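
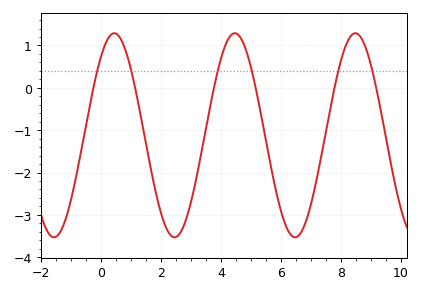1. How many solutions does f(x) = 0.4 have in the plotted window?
6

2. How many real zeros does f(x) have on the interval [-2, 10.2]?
6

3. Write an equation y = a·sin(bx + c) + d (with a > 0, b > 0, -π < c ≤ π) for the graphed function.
y = 2.41sin(1.6x + 0.89) - 1.12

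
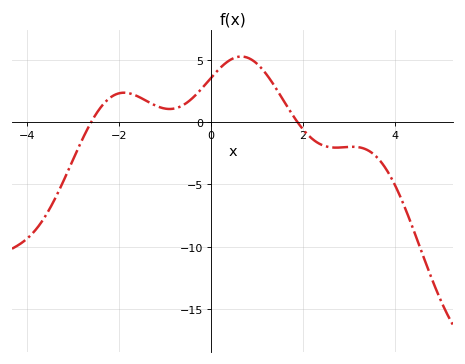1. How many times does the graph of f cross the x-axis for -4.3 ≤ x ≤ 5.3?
2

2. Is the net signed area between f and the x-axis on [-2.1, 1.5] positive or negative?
positive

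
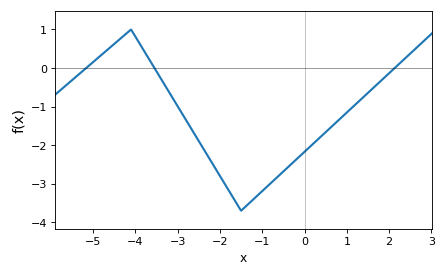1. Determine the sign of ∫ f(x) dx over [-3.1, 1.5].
negative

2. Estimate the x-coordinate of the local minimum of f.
-1.4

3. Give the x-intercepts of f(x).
-5.2, -3.6, 2.2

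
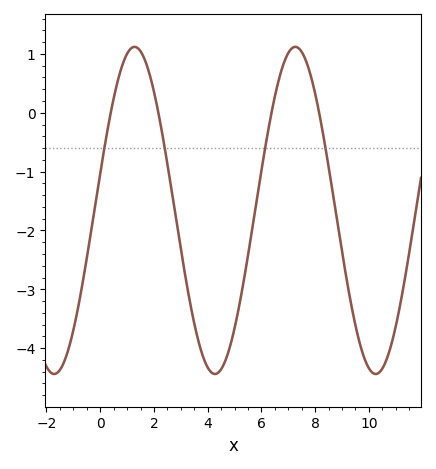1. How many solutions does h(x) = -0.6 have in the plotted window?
4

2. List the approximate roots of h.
0.391, 2.16, 6.38, 8.15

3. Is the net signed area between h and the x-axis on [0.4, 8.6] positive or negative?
negative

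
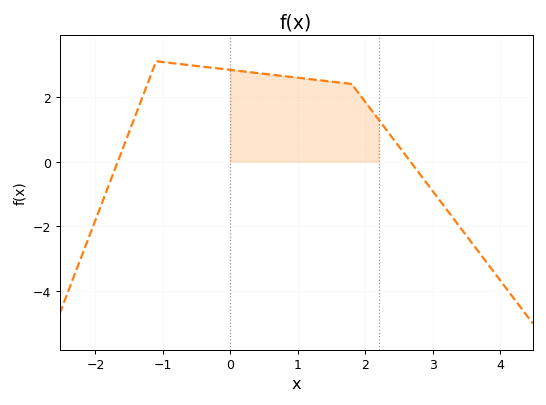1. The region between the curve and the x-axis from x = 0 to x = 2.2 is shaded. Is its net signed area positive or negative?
positive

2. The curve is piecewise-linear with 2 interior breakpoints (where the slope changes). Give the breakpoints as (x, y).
(-1.1, 3.1); (1.8, 2.4)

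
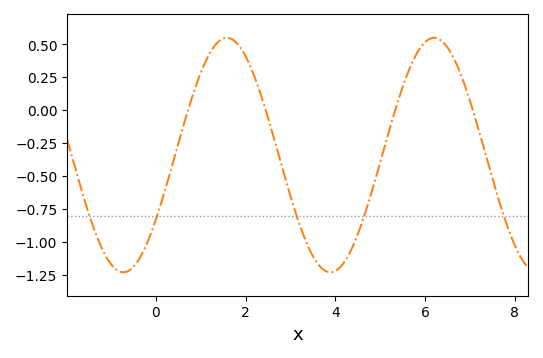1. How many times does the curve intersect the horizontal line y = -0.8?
5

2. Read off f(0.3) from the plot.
-0.493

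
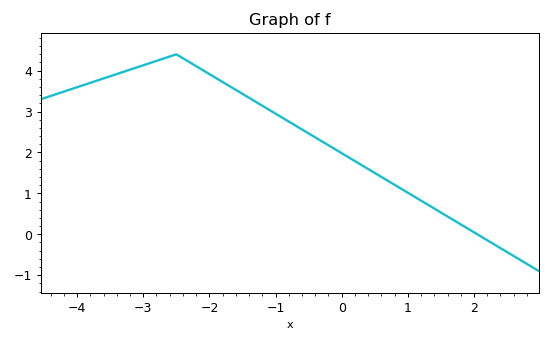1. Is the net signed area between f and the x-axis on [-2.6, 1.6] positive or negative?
positive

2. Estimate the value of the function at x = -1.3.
3.2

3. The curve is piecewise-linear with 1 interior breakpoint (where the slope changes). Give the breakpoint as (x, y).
(-2.5, 4.4)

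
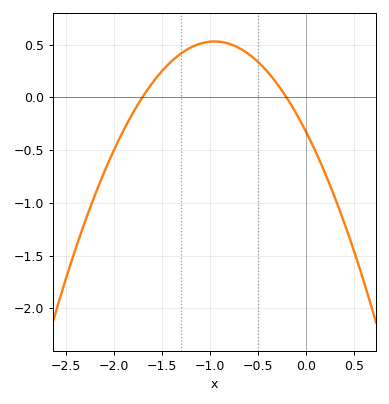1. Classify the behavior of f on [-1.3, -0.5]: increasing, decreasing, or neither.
neither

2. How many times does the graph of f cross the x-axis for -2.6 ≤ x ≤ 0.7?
2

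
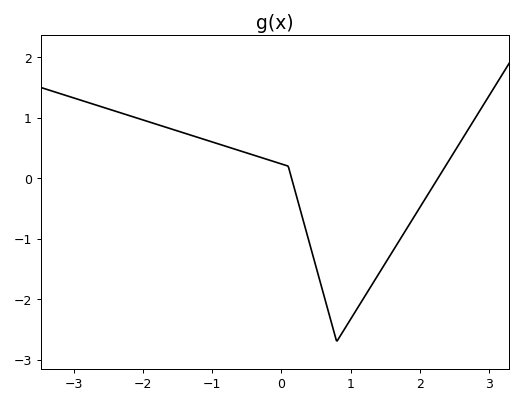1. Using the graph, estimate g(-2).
1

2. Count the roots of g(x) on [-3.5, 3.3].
2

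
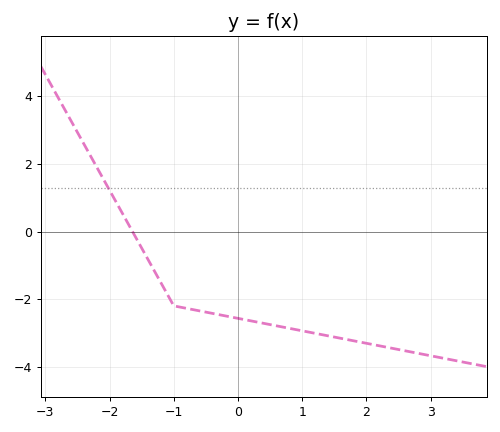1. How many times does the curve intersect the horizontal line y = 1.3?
1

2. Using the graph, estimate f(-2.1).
1.6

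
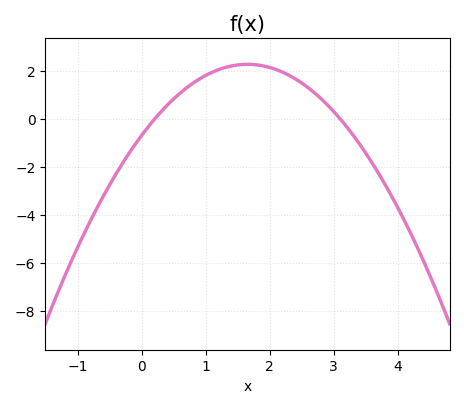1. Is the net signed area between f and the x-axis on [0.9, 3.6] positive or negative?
positive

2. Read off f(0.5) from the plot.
0.842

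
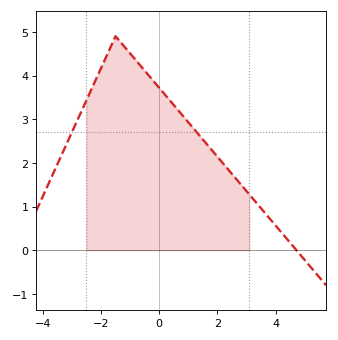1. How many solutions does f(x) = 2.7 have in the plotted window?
2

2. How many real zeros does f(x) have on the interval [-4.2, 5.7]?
1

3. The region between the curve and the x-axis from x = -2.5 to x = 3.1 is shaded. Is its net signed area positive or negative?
positive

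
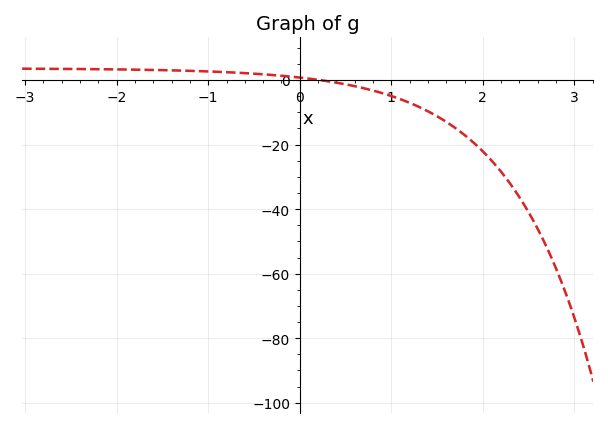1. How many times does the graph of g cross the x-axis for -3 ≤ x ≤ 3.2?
1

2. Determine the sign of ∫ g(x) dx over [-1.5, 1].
positive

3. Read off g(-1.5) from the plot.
4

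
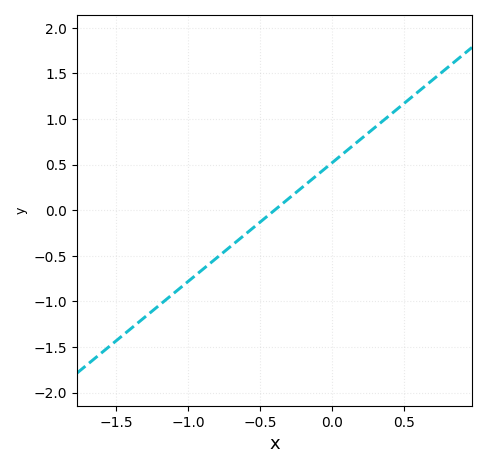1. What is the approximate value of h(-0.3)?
0.13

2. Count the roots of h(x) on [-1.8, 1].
1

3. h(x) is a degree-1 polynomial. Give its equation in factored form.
y = 1.3(x + 0.4)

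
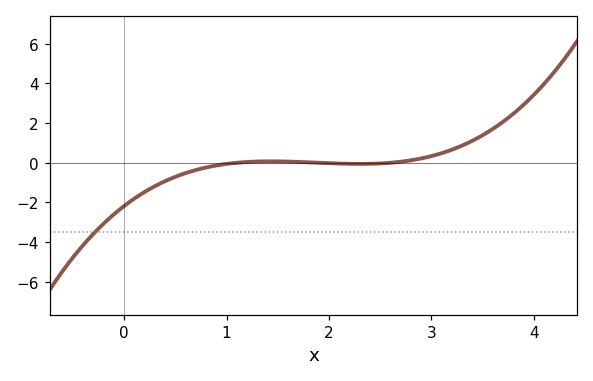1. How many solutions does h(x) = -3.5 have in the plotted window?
1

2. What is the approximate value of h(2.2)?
0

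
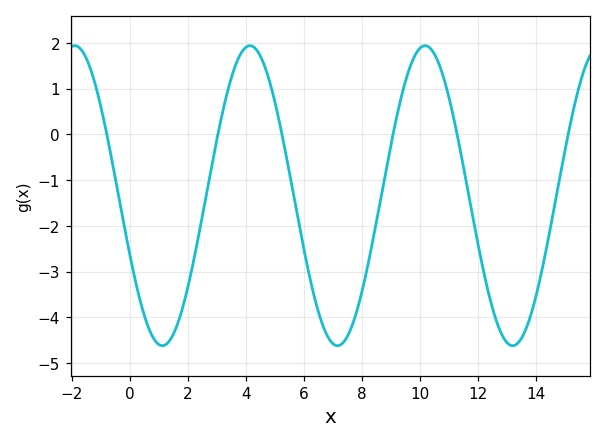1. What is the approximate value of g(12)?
-2.35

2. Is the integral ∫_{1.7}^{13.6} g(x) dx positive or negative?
negative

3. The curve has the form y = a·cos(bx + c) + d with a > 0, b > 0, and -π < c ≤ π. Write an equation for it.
y = 3.28cos(1.04x + 1.97) - 1.34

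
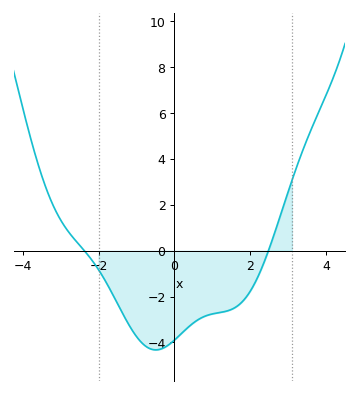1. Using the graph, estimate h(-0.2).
-4.2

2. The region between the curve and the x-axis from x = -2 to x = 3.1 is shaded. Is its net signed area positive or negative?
negative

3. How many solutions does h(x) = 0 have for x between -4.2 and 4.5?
2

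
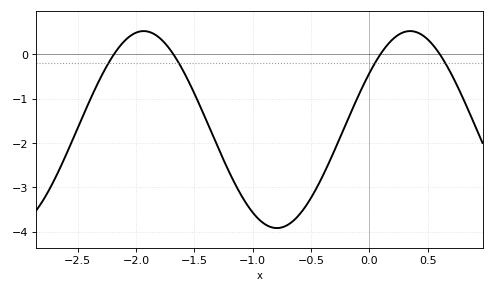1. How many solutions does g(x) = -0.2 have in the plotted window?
4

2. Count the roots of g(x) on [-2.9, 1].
4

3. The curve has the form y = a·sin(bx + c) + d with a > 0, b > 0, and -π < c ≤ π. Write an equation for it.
y = 2.22sin(2.75x + 0.61) - 1.7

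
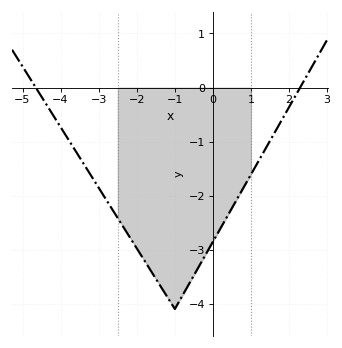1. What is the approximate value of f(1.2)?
-1.36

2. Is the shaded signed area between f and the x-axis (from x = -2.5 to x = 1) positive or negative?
negative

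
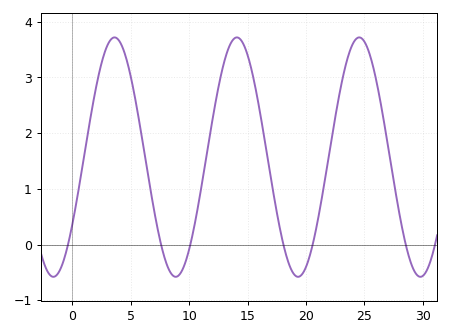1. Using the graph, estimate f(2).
2.8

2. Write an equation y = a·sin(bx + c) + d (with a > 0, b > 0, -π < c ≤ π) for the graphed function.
y = 2.15sin(0.6x - 0.592) + 1.57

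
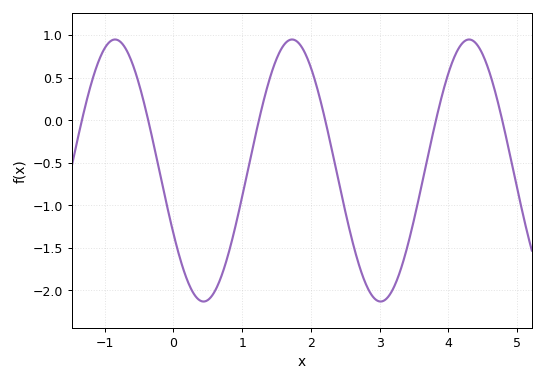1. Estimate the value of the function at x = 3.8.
-0.066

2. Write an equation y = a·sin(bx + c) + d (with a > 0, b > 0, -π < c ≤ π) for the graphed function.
y = 1.54sin(2.44x - 2.64) - 0.59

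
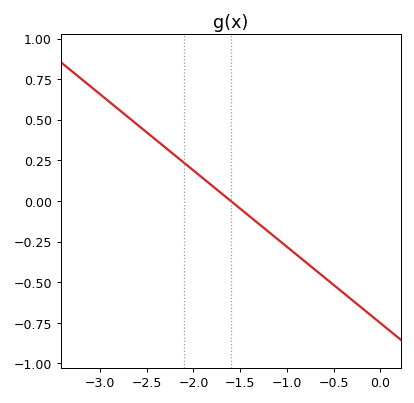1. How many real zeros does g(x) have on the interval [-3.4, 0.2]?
1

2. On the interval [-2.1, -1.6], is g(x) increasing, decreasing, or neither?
decreasing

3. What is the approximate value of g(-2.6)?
0.47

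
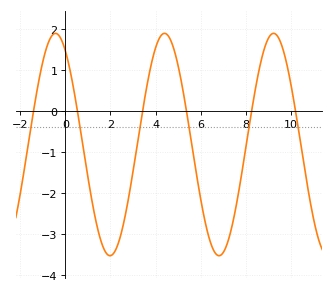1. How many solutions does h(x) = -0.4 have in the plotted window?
6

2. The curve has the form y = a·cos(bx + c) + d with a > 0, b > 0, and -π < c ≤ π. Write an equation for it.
y = 2.71cos(1.3x + 0.57) - 0.82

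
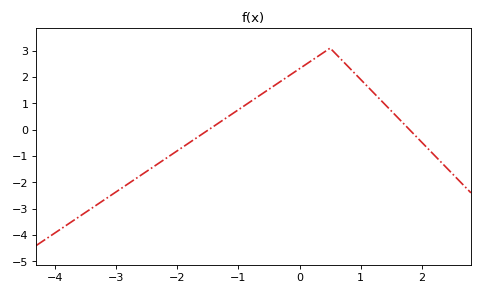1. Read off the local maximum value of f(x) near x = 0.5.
3.1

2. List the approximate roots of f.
-1.49, 1.8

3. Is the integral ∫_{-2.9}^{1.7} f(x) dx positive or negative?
positive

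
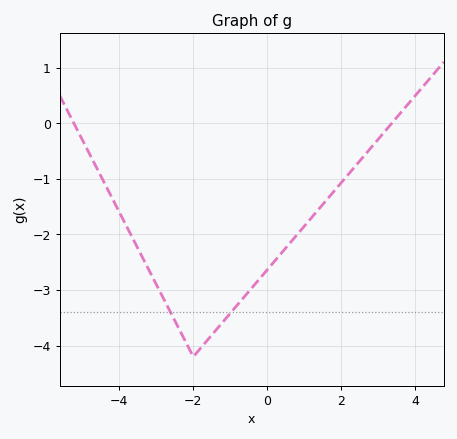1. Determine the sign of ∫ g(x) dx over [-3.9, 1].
negative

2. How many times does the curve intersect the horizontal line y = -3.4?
2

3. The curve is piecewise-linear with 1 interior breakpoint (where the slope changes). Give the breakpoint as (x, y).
(-2, -4.2)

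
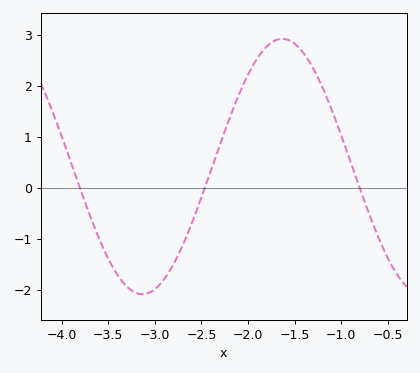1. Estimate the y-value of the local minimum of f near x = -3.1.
-2.1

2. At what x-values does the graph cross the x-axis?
-3.8, -2.5, -0.8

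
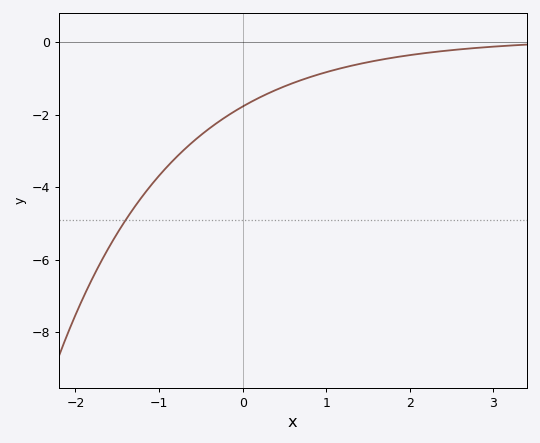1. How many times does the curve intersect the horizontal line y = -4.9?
1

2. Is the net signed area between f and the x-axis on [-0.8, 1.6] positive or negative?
negative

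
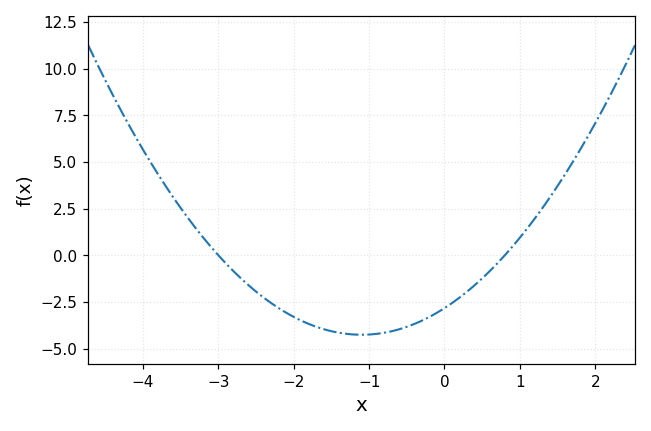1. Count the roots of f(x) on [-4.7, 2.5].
2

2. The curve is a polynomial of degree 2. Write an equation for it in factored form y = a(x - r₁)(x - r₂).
y = 1.18(x + 3)(x - 0.8)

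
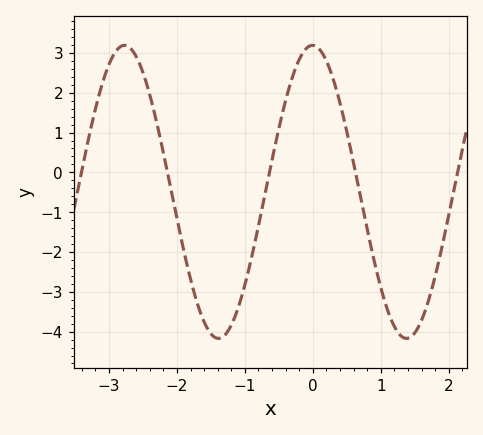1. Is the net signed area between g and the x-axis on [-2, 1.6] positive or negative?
negative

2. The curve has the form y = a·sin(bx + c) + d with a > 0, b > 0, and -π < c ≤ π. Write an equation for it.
y = 3.68sin(2.27x + 1.58) - 0.49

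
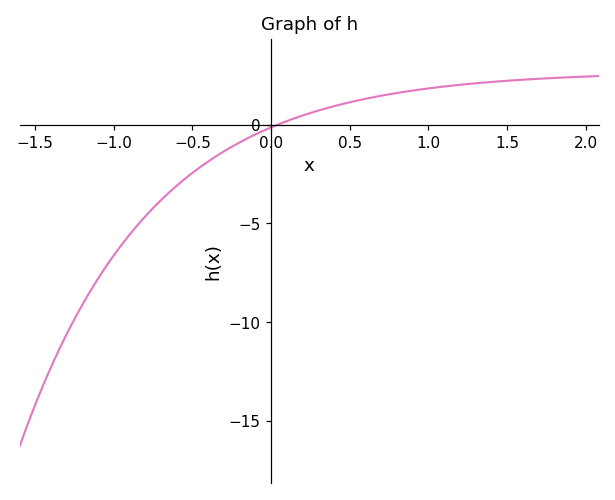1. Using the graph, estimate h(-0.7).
-4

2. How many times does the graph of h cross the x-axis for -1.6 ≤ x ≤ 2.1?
1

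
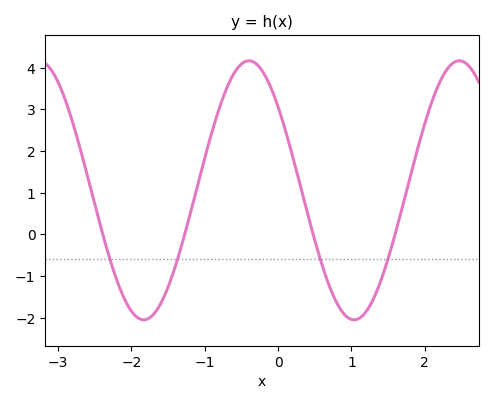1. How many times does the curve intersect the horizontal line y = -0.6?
4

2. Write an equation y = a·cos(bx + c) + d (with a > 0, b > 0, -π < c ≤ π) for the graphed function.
y = 3.11cos(2.2x + 0.87) + 1.06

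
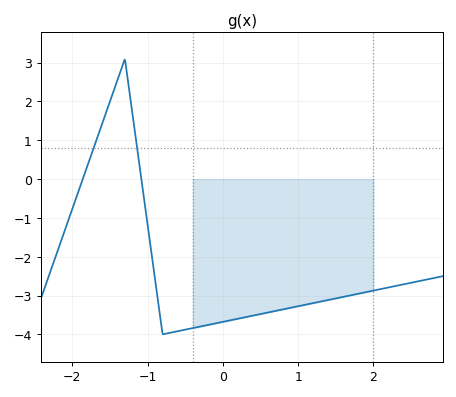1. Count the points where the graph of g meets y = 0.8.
2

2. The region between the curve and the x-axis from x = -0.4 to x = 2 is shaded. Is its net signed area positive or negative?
negative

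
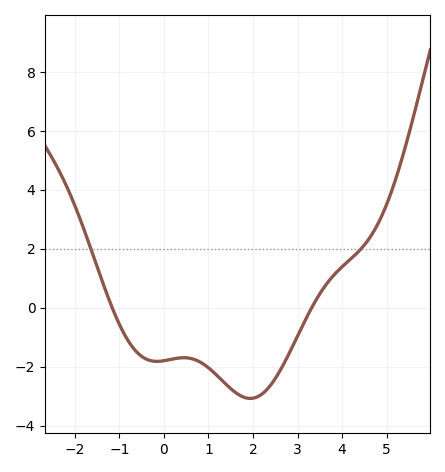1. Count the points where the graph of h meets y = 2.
2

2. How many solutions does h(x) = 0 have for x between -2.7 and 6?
2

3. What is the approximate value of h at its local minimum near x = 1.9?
-3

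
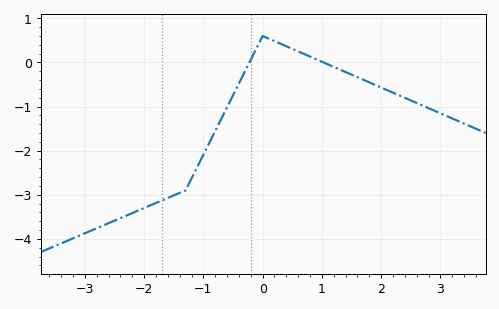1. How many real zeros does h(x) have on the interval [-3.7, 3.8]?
2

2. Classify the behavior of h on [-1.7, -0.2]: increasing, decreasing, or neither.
increasing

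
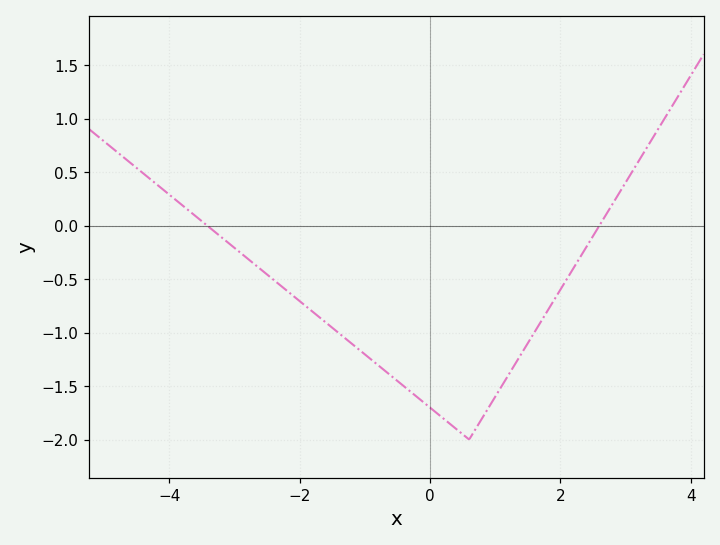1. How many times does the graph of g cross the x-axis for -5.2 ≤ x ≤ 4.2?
2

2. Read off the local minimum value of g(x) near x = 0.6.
-2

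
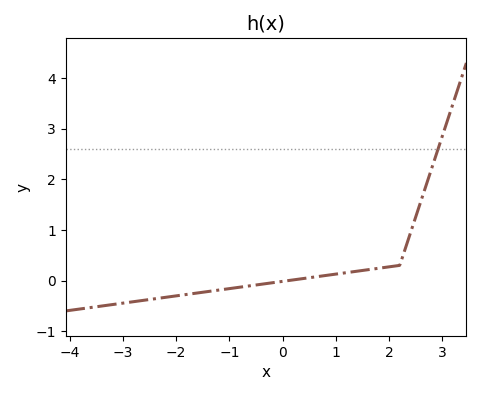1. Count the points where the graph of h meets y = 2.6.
1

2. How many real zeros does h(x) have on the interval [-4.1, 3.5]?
1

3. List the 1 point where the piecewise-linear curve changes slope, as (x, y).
(2.2, 0.3)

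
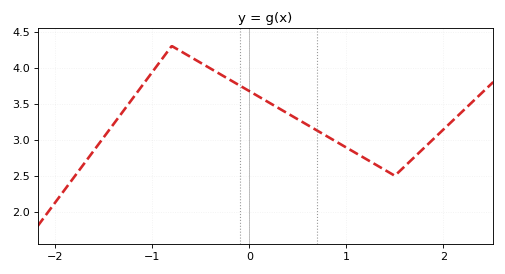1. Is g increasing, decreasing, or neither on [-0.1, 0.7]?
decreasing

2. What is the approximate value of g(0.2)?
3.5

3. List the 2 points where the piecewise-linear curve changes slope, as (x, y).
(-0.8, 4.3); (1.5, 2.5)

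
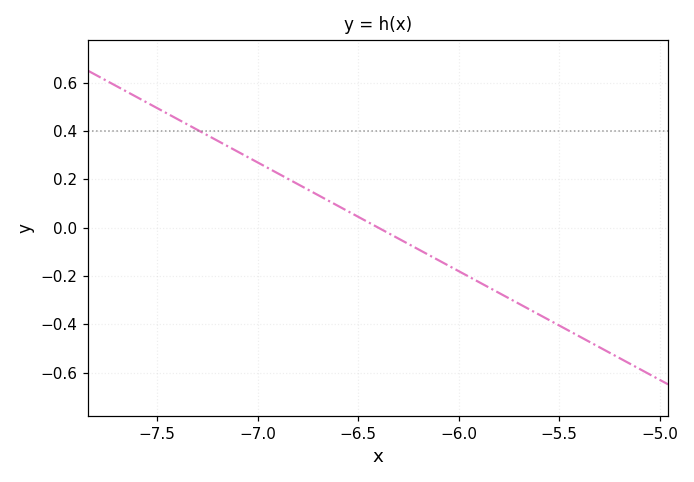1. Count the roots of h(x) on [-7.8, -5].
1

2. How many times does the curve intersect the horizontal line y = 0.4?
1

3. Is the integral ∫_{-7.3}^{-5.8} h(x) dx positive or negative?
positive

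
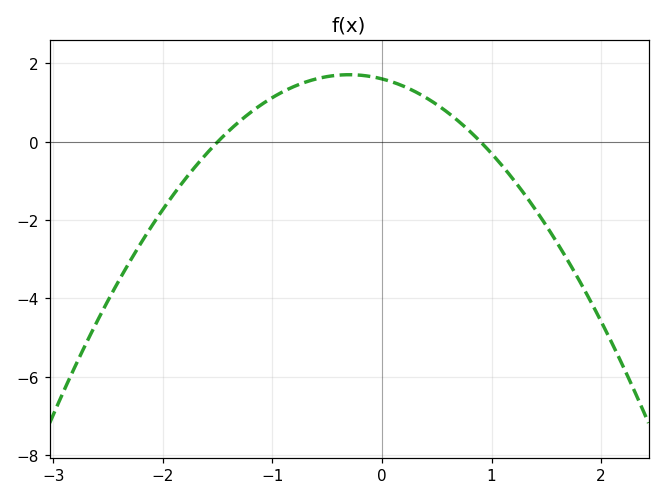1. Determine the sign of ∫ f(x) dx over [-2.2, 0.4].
positive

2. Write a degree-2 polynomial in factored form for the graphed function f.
y = -1.19(x + 1.5)(x - 0.9)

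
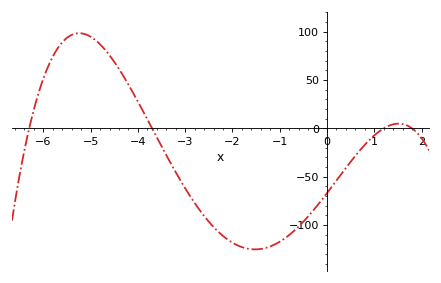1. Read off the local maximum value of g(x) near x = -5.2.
98.4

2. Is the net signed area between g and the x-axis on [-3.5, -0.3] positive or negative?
negative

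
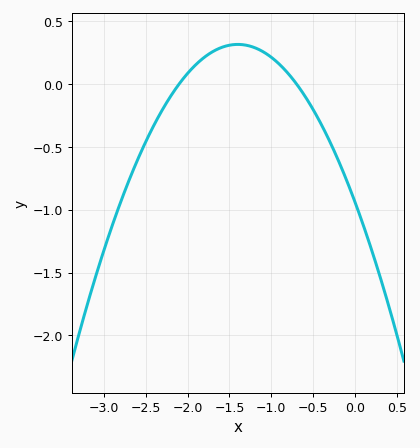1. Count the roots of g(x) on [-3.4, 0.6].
2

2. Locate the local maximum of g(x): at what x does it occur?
-1.4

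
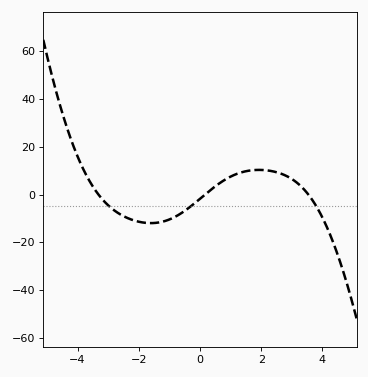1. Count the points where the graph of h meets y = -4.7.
3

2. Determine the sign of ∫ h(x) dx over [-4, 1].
negative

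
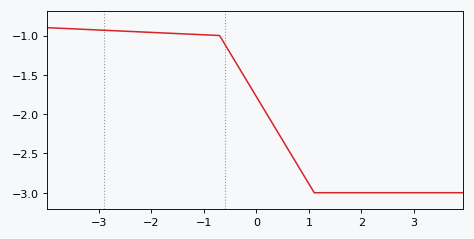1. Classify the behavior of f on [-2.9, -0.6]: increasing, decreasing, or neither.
decreasing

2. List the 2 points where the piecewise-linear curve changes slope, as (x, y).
(-0.7, -1); (1.1, -3)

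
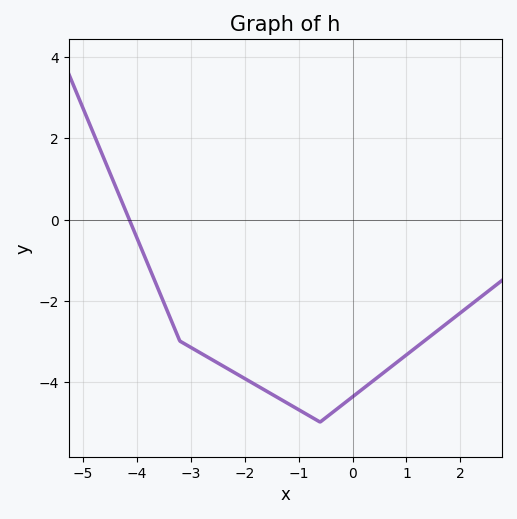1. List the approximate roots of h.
-4.2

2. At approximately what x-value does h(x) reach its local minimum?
-0.6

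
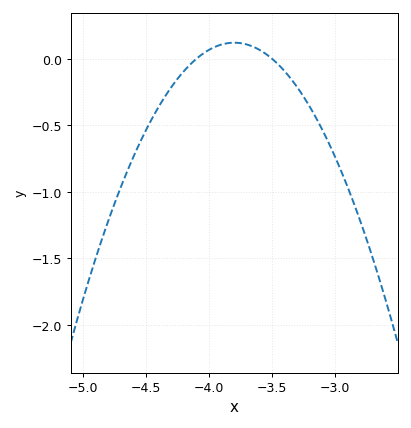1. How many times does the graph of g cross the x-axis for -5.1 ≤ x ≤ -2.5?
2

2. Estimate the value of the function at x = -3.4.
-0.094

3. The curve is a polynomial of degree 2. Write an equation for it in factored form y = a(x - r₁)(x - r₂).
y = -1.34(x + 4.1)(x + 3.5)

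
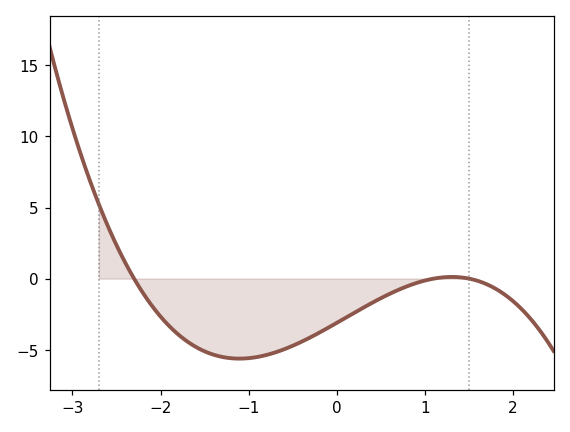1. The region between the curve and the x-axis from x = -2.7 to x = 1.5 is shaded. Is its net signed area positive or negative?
negative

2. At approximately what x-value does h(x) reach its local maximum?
1.31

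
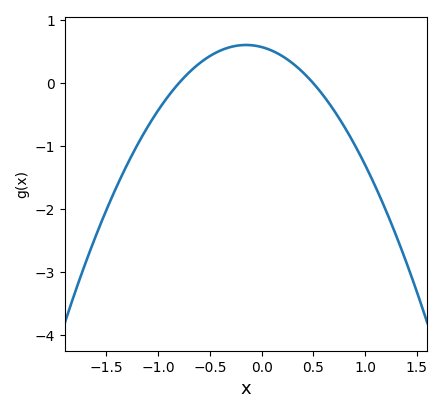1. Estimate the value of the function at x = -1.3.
-1.3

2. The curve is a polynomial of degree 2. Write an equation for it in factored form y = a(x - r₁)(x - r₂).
y = -1.44(x + 0.8)(x - 0.5)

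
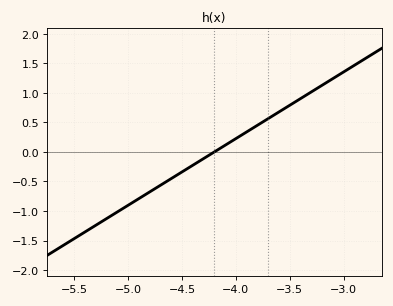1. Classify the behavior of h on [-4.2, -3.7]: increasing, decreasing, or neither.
increasing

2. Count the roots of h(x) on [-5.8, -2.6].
1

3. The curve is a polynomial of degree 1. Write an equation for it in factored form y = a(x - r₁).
y = 1.13(x + 4.2)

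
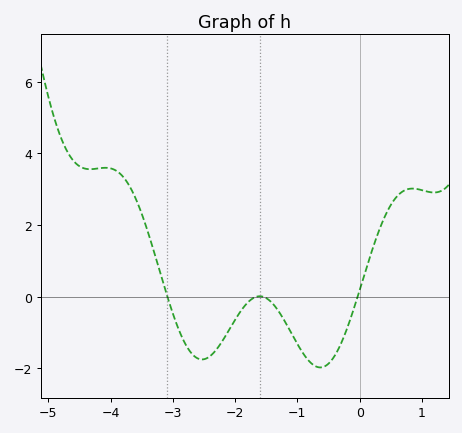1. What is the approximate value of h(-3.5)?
2.4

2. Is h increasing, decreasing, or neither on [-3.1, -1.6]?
neither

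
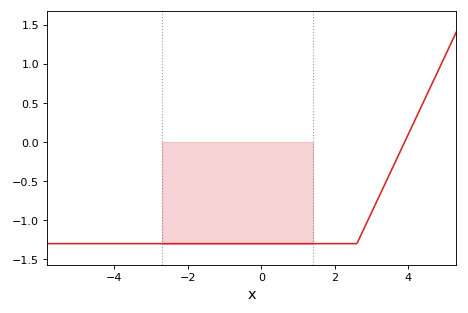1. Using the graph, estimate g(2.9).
-1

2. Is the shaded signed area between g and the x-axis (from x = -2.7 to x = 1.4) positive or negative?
negative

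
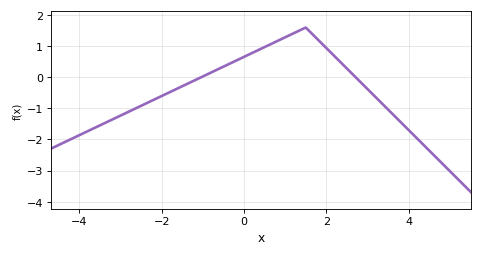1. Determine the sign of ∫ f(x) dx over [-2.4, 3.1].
positive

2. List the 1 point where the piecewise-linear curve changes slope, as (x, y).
(1.5, 1.6)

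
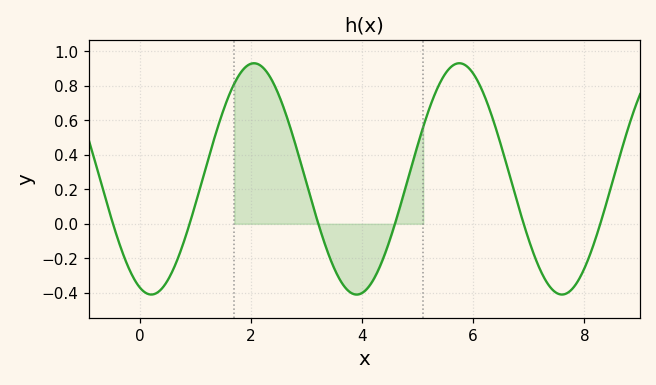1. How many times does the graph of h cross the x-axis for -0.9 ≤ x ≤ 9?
6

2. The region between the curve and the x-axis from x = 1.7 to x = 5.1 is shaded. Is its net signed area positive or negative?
positive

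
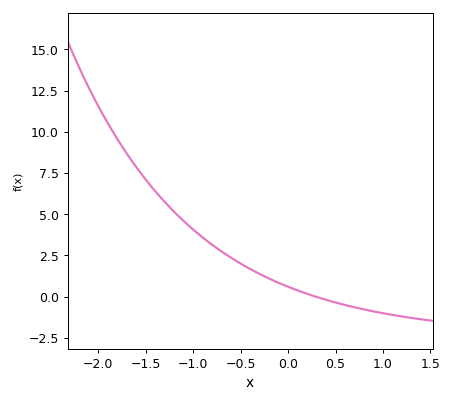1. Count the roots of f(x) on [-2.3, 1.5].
1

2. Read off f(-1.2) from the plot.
5.2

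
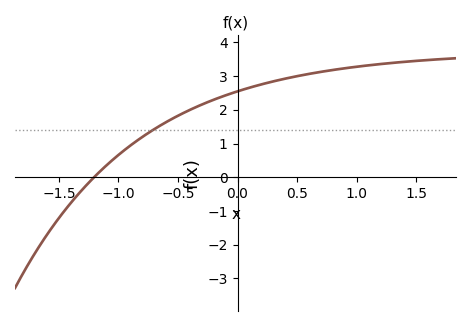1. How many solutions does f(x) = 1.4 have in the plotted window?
1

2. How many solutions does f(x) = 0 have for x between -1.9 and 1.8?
1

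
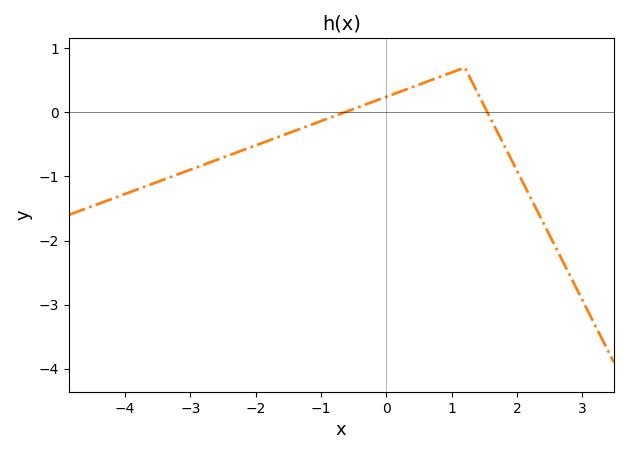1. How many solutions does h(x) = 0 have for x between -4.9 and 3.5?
2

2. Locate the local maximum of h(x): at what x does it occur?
1.2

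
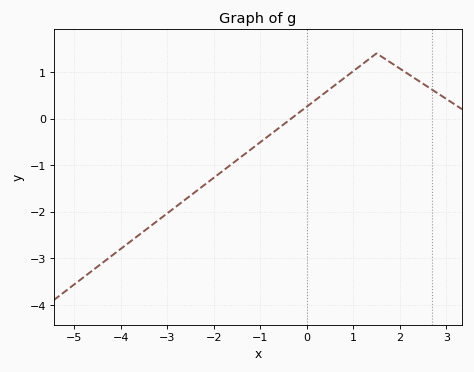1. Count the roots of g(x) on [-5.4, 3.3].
1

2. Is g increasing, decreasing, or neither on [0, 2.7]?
neither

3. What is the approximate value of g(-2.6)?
-1.7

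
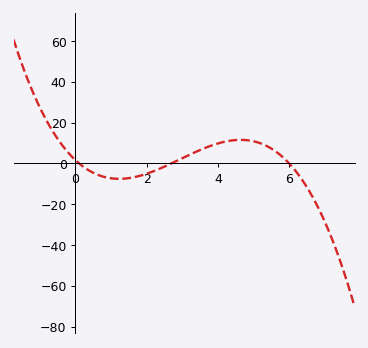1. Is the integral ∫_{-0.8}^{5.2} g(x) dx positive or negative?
positive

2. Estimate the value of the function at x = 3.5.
6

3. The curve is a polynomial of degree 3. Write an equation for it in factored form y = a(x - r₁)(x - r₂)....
y = -0.96(x - 0.1)(x - 2.7)(x - 6)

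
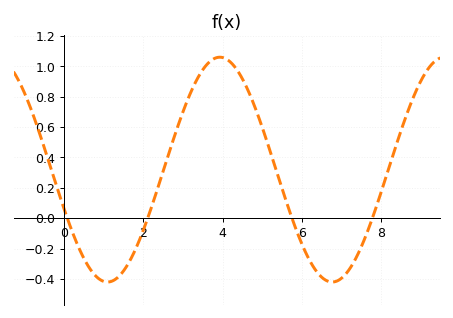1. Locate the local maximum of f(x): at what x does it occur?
4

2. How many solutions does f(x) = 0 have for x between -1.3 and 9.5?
4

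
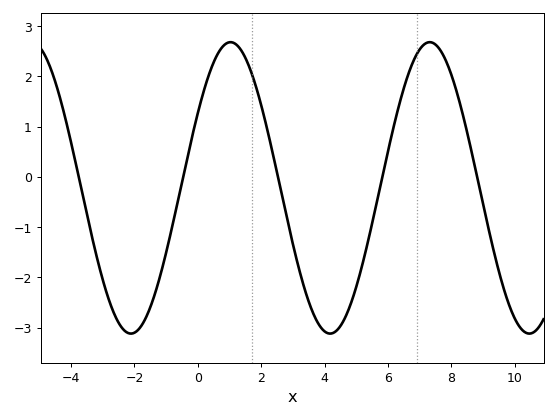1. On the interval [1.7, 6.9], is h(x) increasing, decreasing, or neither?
neither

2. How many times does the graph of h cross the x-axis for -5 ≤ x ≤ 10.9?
5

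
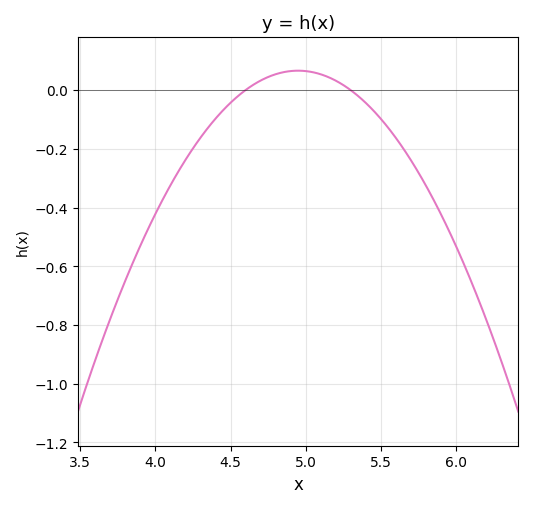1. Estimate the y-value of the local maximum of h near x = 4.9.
0.06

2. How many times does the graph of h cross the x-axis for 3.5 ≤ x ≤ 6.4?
2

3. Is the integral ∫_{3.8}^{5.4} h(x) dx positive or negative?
negative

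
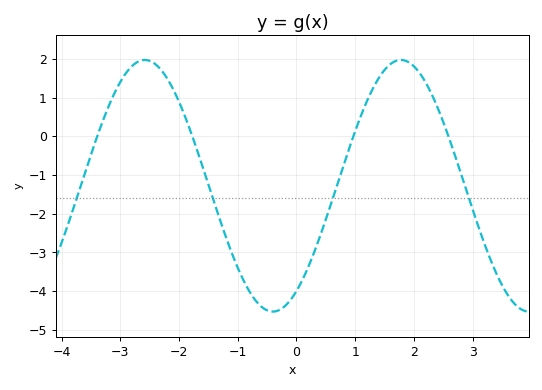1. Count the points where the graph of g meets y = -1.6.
4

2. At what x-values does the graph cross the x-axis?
-3.4, -1.8, 1, 2.6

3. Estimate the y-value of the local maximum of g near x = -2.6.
2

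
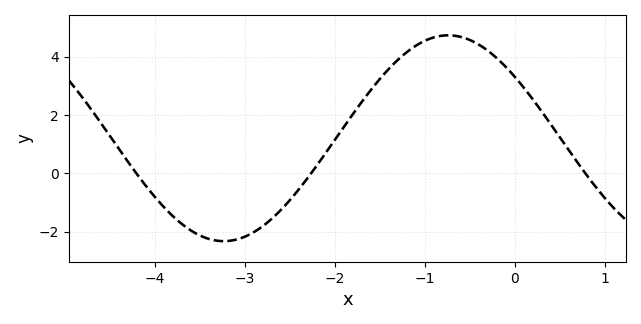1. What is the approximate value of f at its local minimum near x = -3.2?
-2.3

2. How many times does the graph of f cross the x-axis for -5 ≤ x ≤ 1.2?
3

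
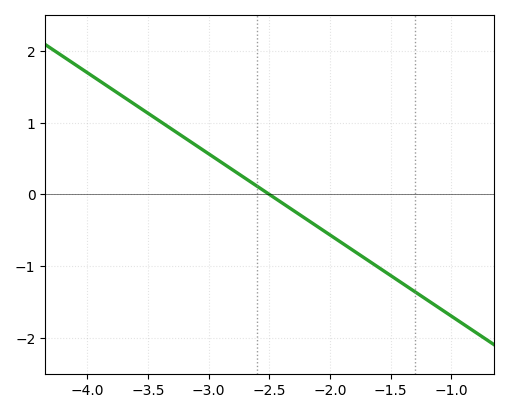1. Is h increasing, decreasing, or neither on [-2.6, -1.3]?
decreasing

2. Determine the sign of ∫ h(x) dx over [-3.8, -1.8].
positive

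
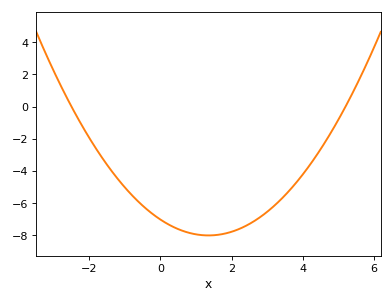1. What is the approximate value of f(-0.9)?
-5.27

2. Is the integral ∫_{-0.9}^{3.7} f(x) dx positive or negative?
negative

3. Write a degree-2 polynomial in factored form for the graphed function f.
y = 0.54(x + 2.5)(x - 5.2)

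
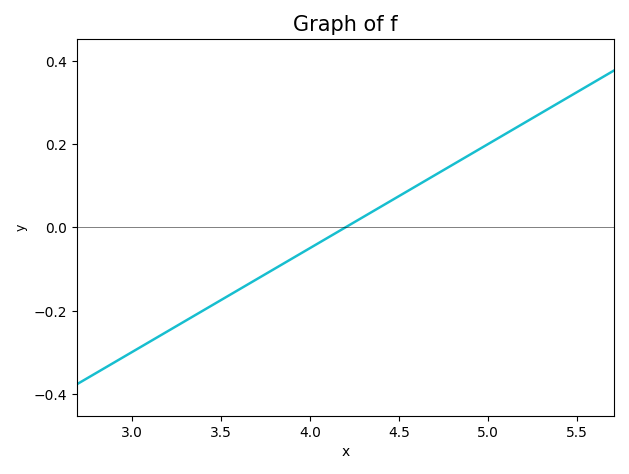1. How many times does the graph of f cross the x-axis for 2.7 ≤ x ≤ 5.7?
1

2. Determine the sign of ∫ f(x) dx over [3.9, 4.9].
positive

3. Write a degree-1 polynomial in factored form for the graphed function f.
y = 0.25(x - 4.2)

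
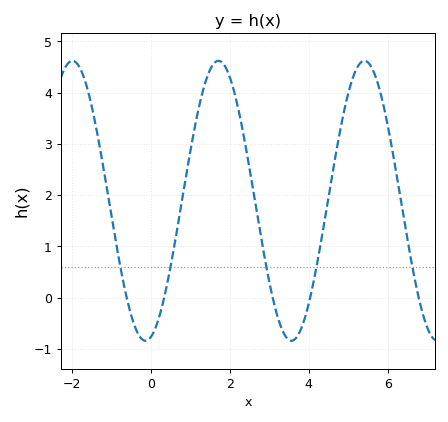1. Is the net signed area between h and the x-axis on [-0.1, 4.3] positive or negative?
positive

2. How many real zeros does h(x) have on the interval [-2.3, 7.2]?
5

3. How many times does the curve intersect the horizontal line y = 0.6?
5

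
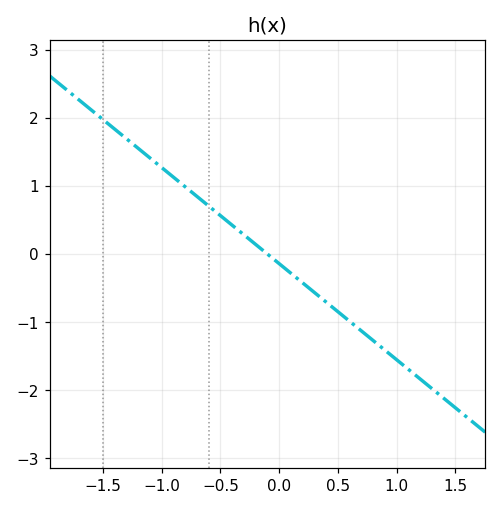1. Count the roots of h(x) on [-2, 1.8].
1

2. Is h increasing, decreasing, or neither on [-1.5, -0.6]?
decreasing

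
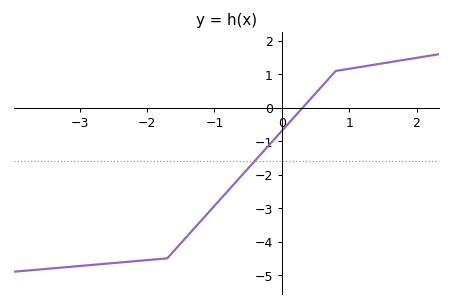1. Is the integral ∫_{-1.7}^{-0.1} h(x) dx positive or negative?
negative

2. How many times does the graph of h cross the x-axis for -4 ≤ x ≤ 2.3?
1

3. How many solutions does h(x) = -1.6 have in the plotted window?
1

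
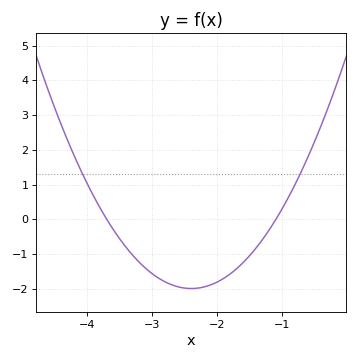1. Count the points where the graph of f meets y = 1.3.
2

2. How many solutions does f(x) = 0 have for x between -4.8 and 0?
2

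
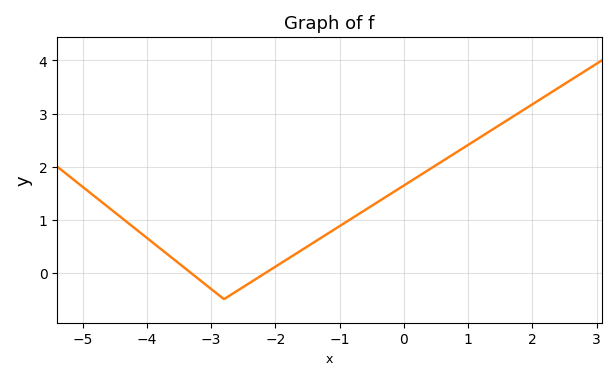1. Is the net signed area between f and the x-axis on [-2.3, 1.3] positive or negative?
positive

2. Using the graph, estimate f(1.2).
2.6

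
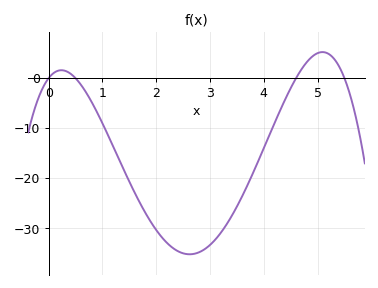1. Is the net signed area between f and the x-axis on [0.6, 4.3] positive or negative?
negative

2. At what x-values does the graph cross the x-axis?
0, 0.5, 4.6, 5.5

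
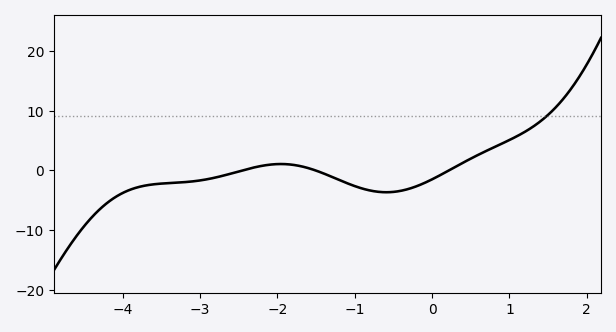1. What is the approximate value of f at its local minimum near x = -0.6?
-3.64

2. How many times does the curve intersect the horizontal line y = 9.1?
1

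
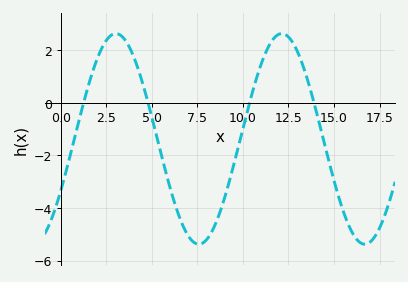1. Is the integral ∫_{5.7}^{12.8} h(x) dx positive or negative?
negative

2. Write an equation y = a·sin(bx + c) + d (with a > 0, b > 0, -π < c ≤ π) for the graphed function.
y = 4sin(0.69x - 0.52) - 1.38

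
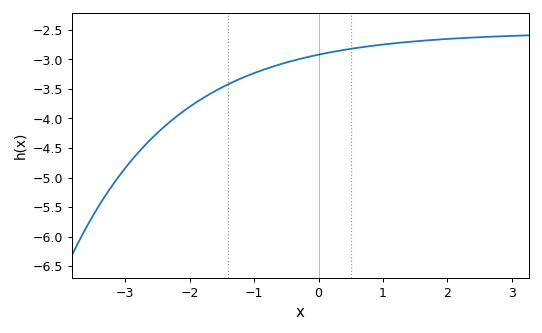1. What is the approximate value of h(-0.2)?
-2.97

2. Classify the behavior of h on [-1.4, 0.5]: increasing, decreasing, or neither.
increasing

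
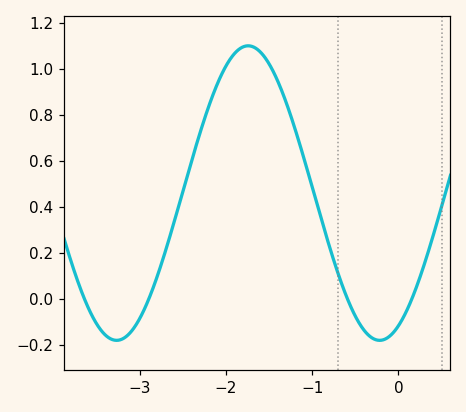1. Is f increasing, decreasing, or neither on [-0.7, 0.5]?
neither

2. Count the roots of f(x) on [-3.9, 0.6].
4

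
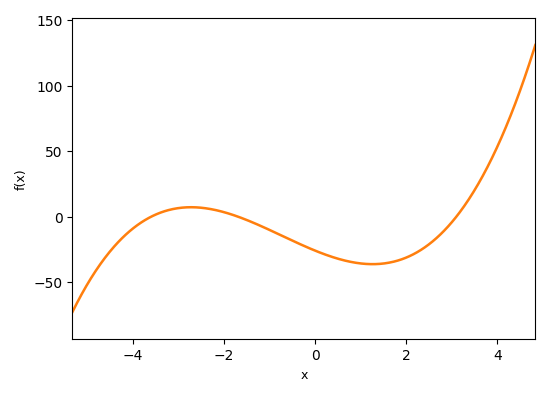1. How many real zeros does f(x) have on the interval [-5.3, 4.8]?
3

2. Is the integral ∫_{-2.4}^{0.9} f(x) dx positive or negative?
negative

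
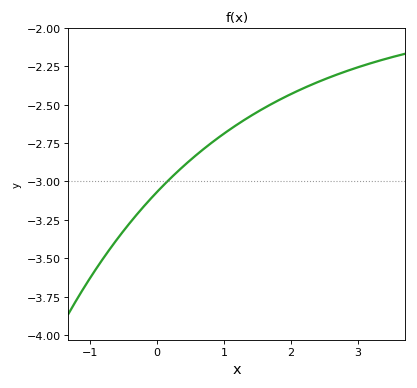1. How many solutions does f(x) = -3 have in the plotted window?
1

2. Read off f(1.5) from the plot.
-2.54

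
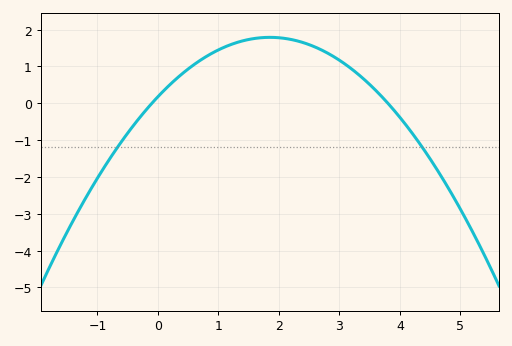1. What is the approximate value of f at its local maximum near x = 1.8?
1.8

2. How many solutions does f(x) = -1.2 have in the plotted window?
2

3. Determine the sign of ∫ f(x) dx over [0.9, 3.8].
positive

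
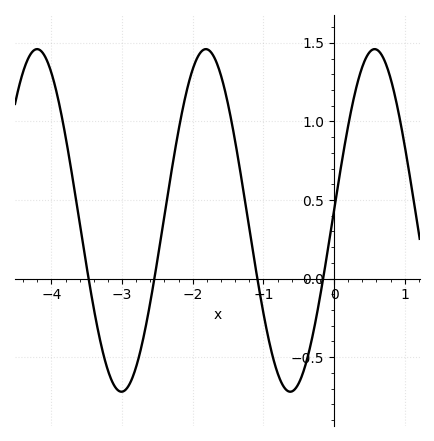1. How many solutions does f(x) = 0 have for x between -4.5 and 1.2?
4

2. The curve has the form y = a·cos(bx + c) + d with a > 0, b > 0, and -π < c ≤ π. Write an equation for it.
y = 1.09cos(2.63x - 1.51) + 0.37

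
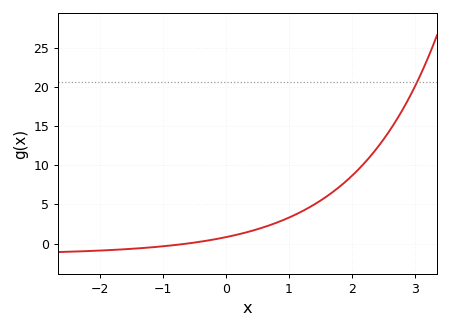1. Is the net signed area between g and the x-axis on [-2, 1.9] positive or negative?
positive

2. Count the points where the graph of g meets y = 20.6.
1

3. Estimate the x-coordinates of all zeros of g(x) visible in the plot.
-0.617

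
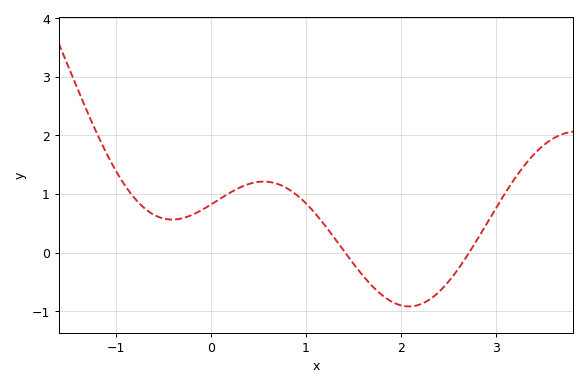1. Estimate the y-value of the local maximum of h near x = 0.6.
1.21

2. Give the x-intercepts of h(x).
1.41, 2.71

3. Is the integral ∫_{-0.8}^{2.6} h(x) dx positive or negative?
positive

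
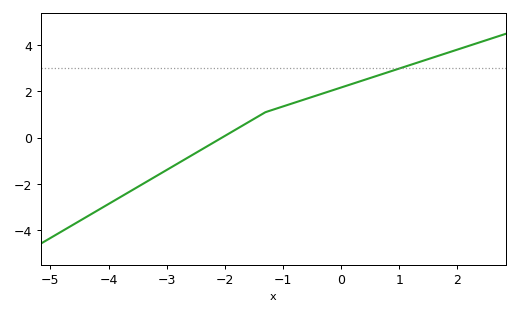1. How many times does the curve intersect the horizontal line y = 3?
1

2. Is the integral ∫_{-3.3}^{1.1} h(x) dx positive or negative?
positive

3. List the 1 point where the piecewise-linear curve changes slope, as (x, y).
(-1.3, 1.1)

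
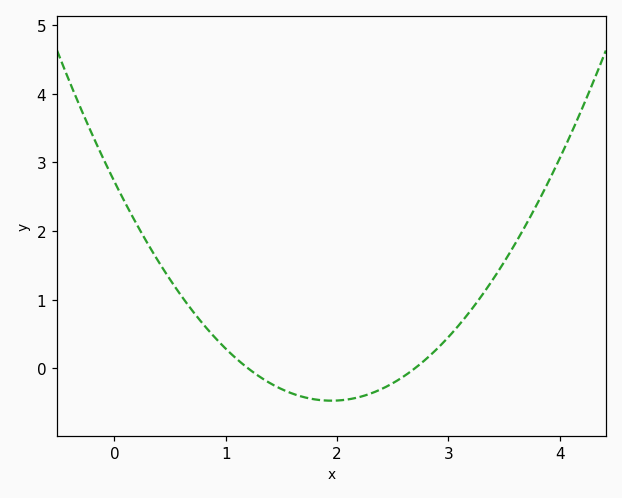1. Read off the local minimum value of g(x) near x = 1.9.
-0.473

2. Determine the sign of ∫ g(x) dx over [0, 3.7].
positive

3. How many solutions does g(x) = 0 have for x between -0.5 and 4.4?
2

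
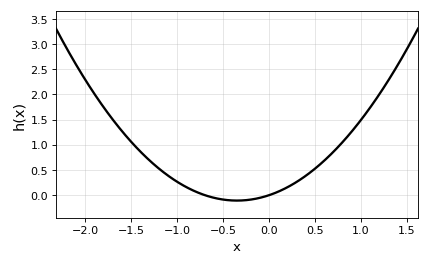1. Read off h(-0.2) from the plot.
-0.088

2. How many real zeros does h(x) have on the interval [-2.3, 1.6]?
2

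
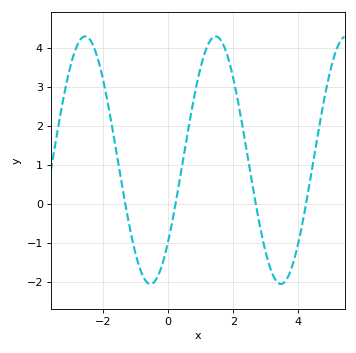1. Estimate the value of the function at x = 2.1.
2.83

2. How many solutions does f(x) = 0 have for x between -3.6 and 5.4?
4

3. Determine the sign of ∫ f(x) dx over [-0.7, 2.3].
positive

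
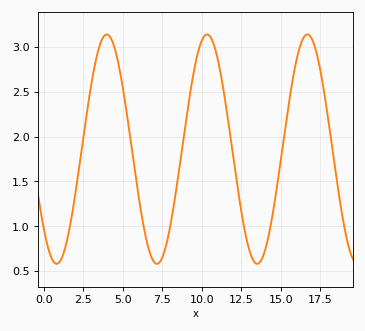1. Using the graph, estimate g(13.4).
0.587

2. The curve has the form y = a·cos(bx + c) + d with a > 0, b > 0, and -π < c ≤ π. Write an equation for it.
y = 1.28cos(0.99x + 2.34) + 1.86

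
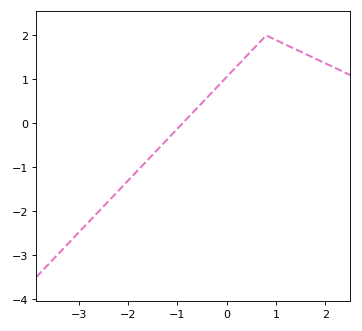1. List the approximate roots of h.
-0.9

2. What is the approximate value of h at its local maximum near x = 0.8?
2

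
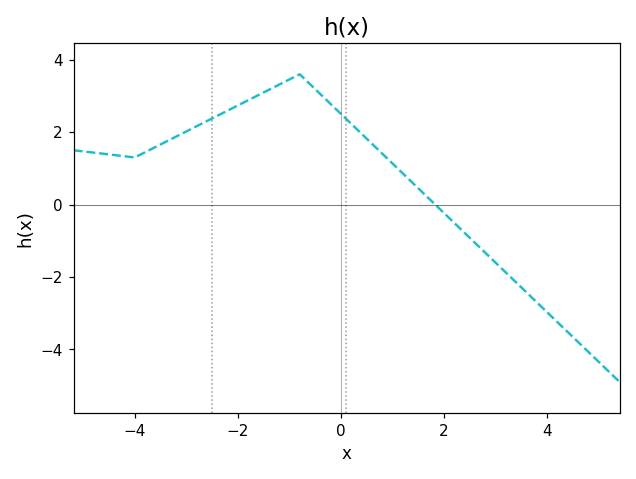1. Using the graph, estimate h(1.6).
0.4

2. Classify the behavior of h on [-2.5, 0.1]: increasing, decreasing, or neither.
neither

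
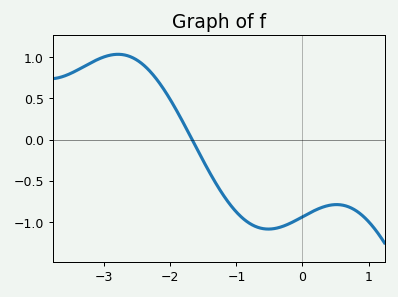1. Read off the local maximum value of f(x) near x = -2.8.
1.05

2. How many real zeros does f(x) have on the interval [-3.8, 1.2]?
1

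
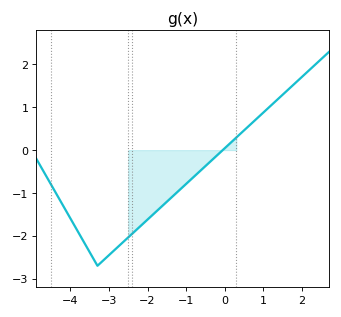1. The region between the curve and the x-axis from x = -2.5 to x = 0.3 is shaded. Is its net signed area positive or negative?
negative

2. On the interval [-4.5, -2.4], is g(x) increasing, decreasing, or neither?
neither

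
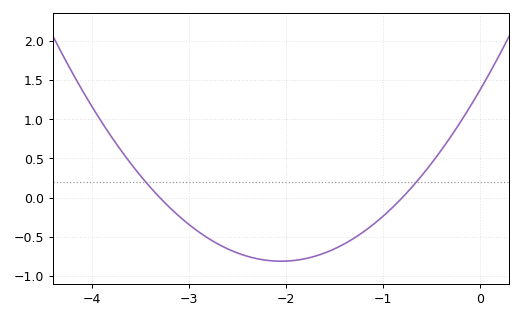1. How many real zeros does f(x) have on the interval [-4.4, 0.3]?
2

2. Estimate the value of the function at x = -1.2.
-0.437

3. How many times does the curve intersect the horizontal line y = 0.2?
2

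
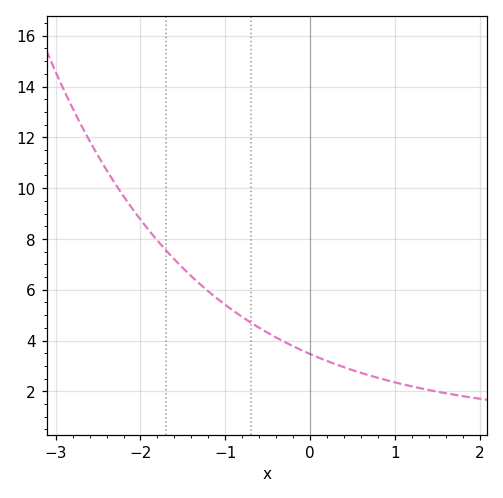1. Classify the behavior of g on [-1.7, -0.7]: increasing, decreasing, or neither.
decreasing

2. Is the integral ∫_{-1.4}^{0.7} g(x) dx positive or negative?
positive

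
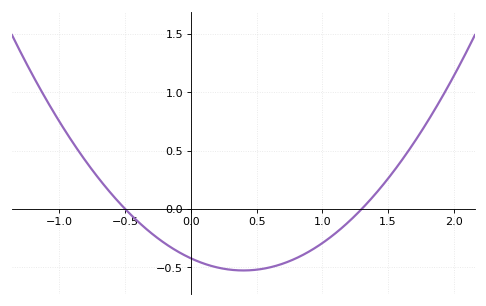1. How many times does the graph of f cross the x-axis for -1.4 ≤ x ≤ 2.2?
2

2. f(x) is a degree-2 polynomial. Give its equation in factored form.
y = 0.65(x + 0.5)(x - 1.3)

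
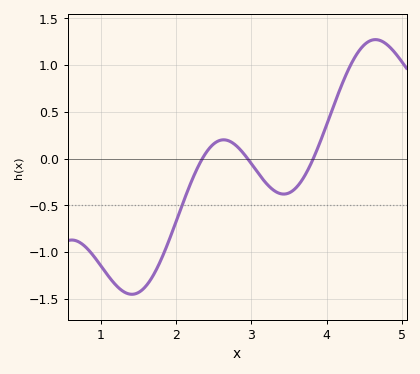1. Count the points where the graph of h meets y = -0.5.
1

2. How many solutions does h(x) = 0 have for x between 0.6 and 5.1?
3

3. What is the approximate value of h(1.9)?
-0.9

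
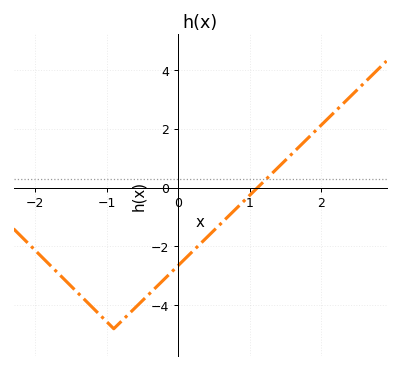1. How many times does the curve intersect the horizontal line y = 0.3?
1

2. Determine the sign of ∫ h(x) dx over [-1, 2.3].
negative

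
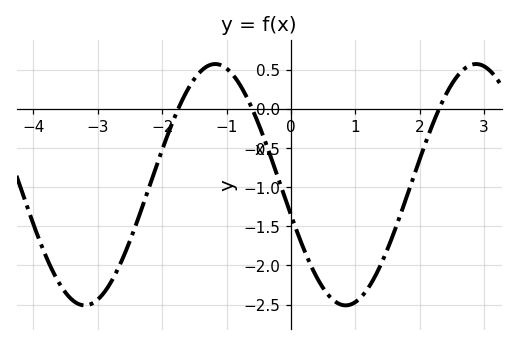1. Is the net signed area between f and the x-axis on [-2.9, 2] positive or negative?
negative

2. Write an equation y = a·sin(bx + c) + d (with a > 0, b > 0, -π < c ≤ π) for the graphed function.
y = 1.54sin(1.55x - 2.89) - 0.97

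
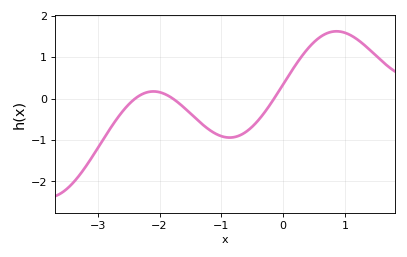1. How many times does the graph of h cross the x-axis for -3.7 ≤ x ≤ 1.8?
3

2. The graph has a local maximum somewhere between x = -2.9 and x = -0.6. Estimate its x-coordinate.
-2.1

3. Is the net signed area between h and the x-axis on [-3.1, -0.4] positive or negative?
negative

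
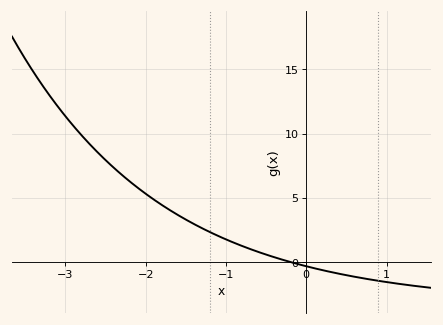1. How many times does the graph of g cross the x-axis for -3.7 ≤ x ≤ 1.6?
1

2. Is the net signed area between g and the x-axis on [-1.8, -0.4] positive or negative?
positive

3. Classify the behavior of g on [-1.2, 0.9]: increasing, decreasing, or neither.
decreasing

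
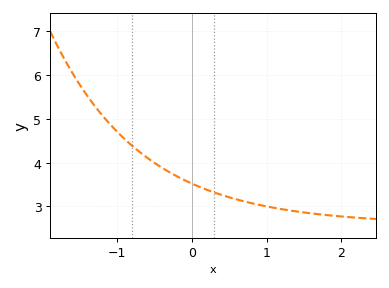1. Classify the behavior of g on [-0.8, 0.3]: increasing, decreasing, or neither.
decreasing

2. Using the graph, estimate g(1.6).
2.8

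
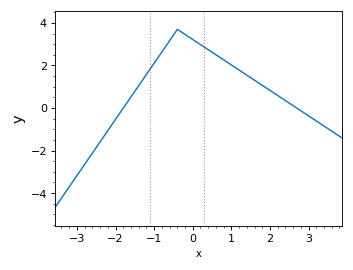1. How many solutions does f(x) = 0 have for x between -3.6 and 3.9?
2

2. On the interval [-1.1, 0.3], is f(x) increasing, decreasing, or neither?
neither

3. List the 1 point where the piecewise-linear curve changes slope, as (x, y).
(-0.4, 3.7)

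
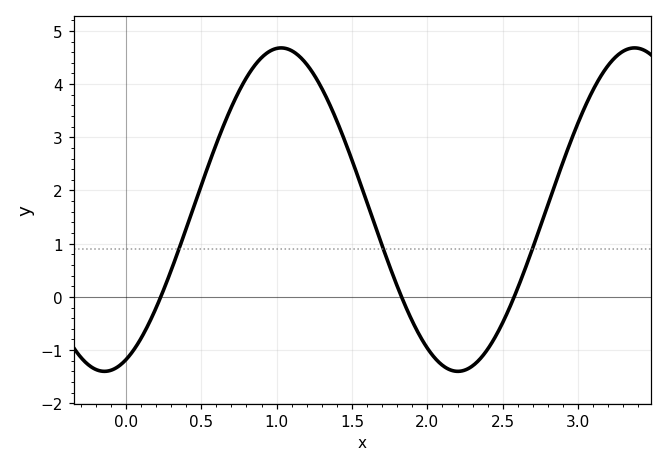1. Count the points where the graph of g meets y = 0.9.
3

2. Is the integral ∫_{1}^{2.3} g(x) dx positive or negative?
positive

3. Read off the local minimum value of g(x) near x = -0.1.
-1.4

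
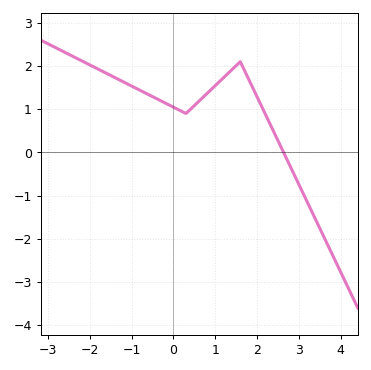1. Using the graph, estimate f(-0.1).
1.1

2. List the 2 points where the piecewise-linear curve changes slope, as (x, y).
(0.3, 0.9); (1.6, 2.1)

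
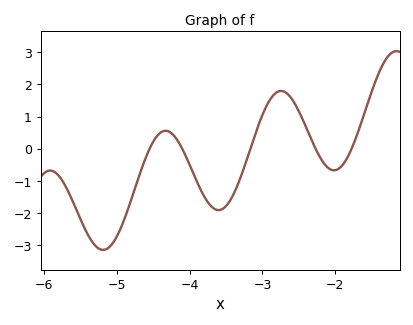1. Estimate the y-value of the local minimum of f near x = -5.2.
-3.15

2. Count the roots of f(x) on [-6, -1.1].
5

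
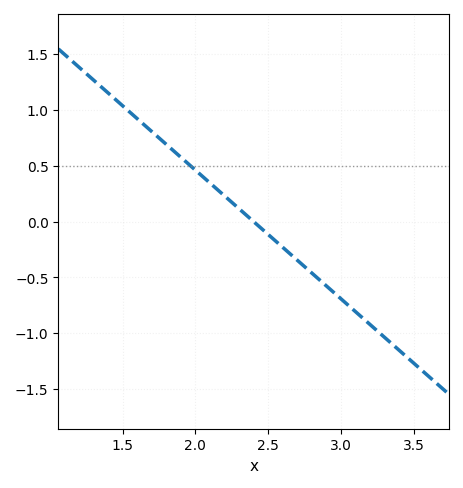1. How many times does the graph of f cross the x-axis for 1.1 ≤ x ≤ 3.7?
1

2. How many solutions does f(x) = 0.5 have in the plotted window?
1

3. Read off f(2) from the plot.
0.46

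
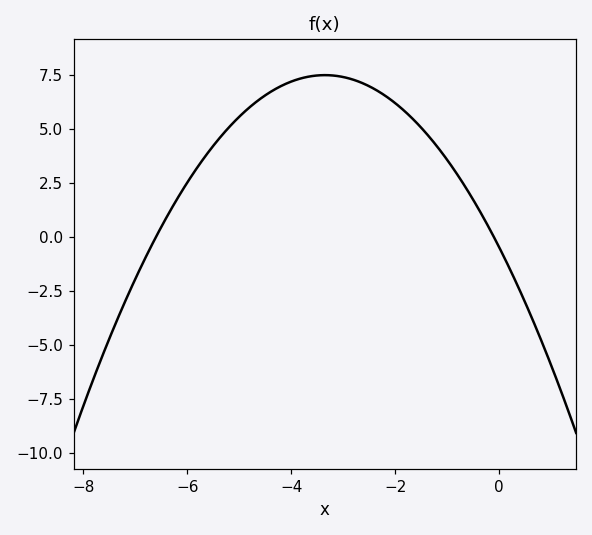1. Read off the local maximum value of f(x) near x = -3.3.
7.5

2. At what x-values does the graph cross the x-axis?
-6.6, -0.1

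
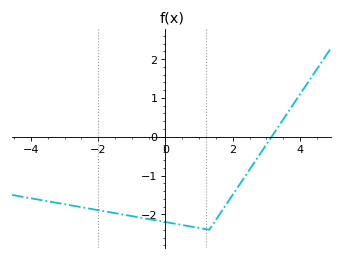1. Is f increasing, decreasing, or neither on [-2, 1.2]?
decreasing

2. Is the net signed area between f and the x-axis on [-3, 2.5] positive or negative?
negative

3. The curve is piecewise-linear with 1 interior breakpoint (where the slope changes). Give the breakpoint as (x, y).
(1.3, -2.4)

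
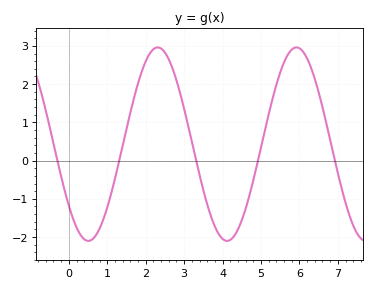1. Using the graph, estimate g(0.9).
-1.53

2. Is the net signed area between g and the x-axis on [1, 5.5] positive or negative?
positive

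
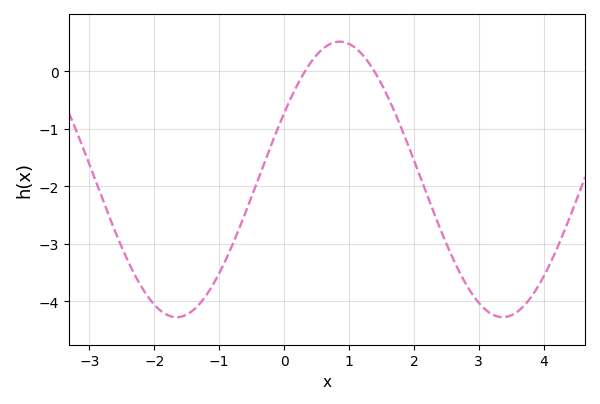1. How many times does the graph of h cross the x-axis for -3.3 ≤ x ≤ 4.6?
2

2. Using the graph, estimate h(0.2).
-0.2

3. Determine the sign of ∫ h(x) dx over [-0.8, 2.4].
negative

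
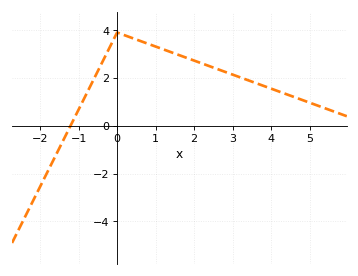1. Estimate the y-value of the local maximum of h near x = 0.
3.9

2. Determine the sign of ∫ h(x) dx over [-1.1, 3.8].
positive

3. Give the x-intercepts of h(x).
-1.21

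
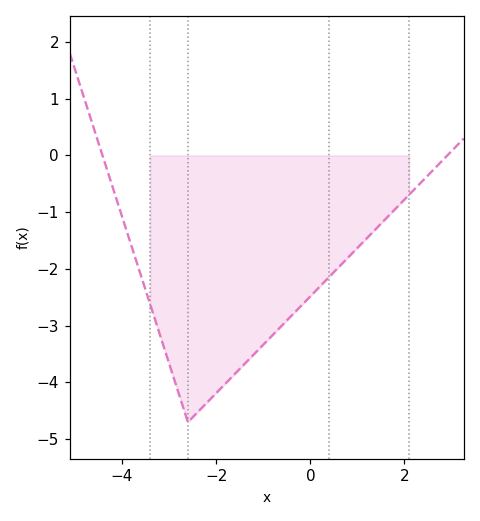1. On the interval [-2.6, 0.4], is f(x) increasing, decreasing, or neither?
increasing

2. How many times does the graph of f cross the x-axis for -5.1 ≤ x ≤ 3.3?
2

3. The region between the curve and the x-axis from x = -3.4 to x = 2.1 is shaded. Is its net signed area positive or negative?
negative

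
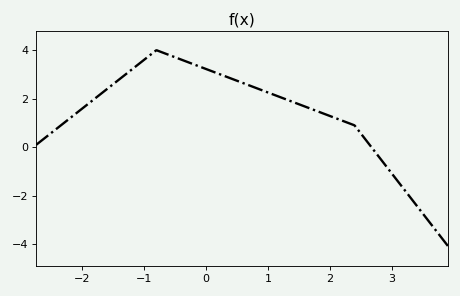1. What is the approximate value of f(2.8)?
-0.42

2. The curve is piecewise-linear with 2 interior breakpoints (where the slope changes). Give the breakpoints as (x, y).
(-0.8, 4); (2.4, 0.9)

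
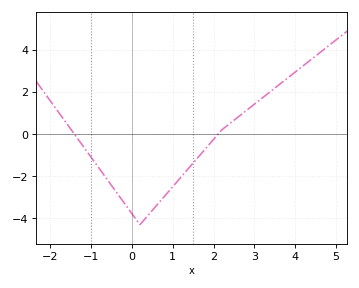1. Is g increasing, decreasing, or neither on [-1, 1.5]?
neither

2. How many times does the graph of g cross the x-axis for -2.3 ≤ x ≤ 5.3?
2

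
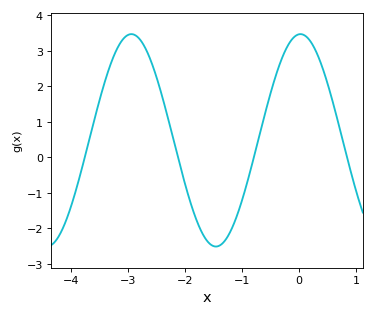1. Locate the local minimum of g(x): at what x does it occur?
-1.5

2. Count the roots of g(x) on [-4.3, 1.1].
4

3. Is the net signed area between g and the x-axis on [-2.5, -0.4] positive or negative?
negative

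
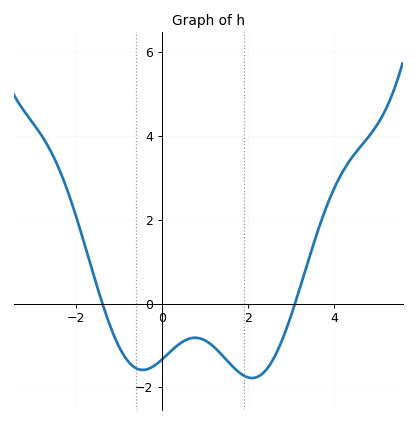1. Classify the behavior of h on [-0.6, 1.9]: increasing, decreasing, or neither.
neither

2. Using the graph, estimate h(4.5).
3.59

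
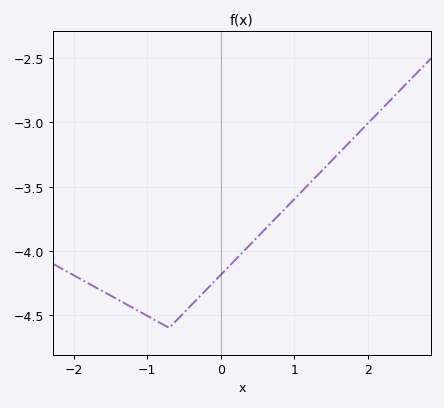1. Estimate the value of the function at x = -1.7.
-4.3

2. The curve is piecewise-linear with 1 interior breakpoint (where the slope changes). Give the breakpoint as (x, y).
(-0.7, -4.6)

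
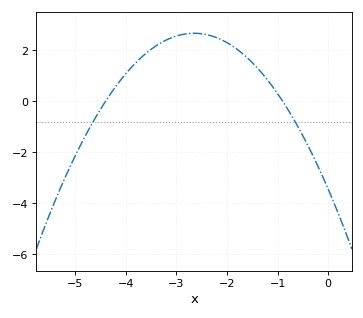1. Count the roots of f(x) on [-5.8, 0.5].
2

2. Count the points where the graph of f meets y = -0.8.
2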